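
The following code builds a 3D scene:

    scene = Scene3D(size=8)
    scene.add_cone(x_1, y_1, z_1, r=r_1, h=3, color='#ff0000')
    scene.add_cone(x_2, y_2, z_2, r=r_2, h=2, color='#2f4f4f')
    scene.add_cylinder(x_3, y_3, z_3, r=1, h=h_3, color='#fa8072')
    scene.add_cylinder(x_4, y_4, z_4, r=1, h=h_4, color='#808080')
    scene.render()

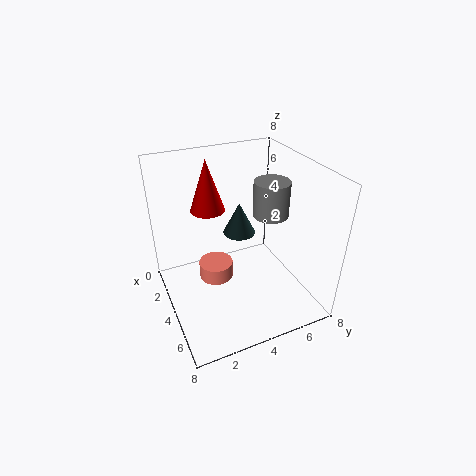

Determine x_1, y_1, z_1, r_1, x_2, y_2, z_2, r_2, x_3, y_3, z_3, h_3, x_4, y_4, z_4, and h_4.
x_1 = 2; y_1 = 3; z_1 = 5; r_1 = 1; x_2 = 2; y_2 = 5; z_2 = 3; r_2 = 1; x_3 = 3; y_3 = 3; z_3 = 1; h_3 = 1; x_4 = 4; y_4 = 6; z_4 = 5; h_4 = 2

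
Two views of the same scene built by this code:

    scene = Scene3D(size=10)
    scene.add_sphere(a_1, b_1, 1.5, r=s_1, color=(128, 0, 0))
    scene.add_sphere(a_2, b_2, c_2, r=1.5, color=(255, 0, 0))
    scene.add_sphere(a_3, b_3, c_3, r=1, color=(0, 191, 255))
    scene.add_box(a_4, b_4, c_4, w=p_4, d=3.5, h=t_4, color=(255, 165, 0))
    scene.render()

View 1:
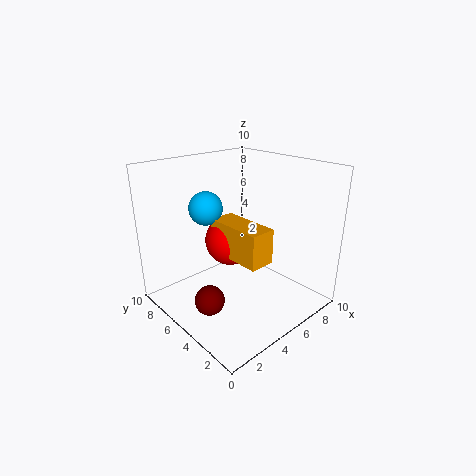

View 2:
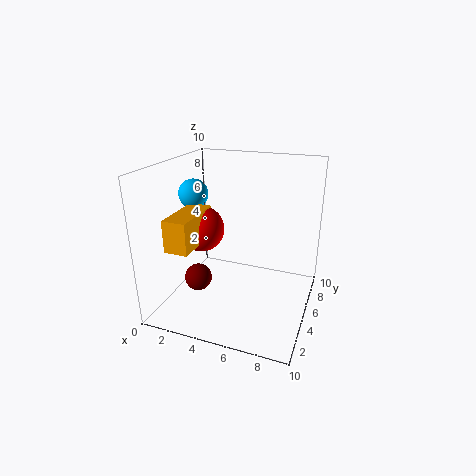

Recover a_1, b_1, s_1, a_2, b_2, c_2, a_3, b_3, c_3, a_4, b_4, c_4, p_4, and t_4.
a_1 = 2, b_1 = 4.5, s_1 = 1, a_2 = 3, b_2 = 3.5, c_2 = 6, a_3 = 2, b_3 = 4.5, c_3 = 8, a_4 = 2, b_4 = 0.5, c_4 = 5.5, p_4 = 1.5, t_4 = 2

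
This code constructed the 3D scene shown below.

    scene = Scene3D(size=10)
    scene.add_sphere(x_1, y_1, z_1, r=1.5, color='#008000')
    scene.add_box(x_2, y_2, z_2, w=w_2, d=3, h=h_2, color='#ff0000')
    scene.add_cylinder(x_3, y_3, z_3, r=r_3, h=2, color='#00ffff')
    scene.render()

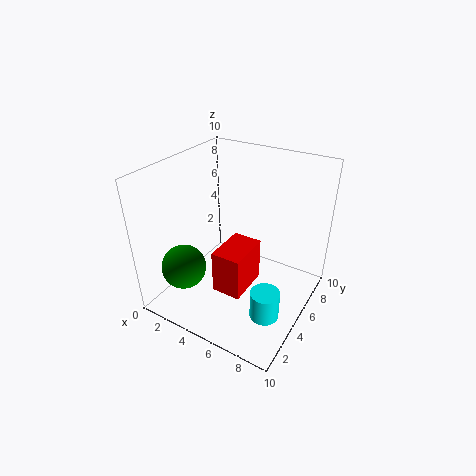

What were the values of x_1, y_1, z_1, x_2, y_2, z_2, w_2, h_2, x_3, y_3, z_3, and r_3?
x_1 = 2.5, y_1 = 2, z_1 = 3.5, x_2 = 4.5, y_2 = 2.5, z_2 = 2, w_2 = 2, h_2 = 3, x_3 = 8, y_3 = 3.5, z_3 = 0.5, r_3 = 1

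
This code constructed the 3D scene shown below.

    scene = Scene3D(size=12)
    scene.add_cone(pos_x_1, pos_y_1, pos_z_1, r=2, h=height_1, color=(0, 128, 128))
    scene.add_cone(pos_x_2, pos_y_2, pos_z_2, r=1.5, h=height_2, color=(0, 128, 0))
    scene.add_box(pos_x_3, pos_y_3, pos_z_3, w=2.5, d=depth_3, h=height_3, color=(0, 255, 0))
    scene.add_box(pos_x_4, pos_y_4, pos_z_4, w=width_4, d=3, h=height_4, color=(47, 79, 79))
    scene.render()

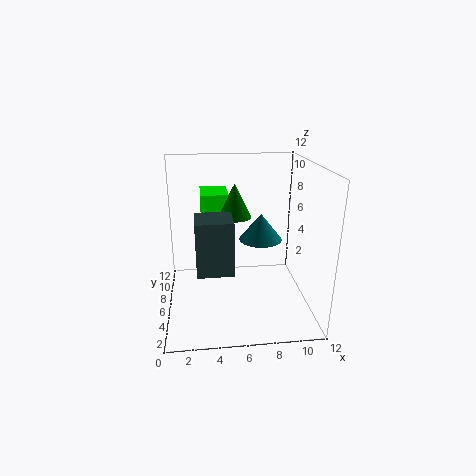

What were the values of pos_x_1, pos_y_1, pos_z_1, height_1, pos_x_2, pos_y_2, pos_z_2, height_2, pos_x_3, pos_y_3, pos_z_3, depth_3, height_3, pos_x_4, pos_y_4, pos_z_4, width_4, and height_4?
pos_x_1 = 8.5, pos_y_1 = 9, pos_z_1 = 4.5, height_1 = 2.5, pos_x_2 = 6, pos_y_2 = 8.5, pos_z_2 = 7, height_2 = 3, pos_x_3 = 3, pos_y_3 = 8.5, pos_z_3 = 5, depth_3 = 3.5, height_3 = 4, pos_x_4 = 2.5, pos_y_4 = 4, pos_z_4 = 3.5, width_4 = 3, height_4 = 4.5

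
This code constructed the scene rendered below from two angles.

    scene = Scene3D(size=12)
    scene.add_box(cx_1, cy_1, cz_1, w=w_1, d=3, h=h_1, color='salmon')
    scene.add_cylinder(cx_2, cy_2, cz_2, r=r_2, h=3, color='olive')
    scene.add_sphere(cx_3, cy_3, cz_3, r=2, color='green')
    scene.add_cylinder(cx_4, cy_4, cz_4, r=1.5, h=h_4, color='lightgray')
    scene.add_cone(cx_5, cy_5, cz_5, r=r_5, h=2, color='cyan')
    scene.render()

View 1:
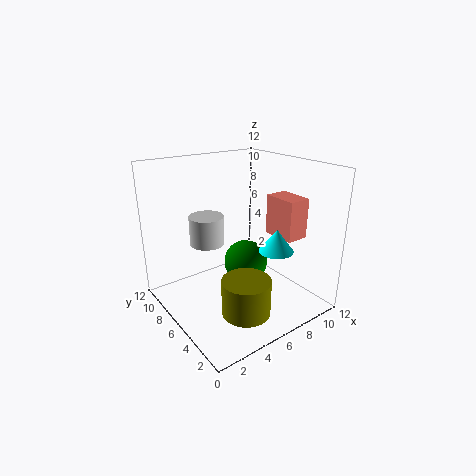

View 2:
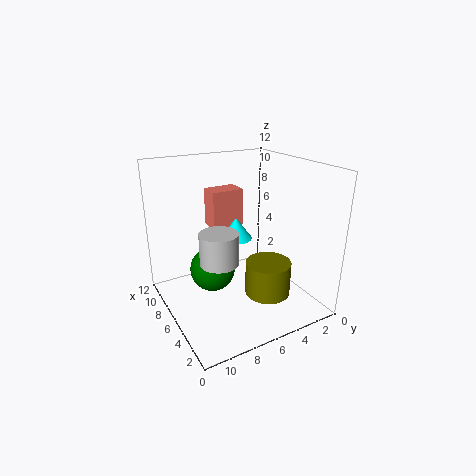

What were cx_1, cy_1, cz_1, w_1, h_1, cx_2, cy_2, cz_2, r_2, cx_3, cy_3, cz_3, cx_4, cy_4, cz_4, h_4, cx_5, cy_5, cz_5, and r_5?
cx_1 = 9.5
cy_1 = 3.5
cz_1 = 5.5
w_1 = 2
h_1 = 3.5
cx_2 = 5
cy_2 = 3.5
cz_2 = 0.5
r_2 = 2
cx_3 = 8
cy_3 = 7.5
cz_3 = 2.5
cx_4 = 4.5
cy_4 = 8.5
cz_4 = 5
h_4 = 2.5
cx_5 = 9
cy_5 = 4.5
cz_5 = 4.5
r_5 = 1.5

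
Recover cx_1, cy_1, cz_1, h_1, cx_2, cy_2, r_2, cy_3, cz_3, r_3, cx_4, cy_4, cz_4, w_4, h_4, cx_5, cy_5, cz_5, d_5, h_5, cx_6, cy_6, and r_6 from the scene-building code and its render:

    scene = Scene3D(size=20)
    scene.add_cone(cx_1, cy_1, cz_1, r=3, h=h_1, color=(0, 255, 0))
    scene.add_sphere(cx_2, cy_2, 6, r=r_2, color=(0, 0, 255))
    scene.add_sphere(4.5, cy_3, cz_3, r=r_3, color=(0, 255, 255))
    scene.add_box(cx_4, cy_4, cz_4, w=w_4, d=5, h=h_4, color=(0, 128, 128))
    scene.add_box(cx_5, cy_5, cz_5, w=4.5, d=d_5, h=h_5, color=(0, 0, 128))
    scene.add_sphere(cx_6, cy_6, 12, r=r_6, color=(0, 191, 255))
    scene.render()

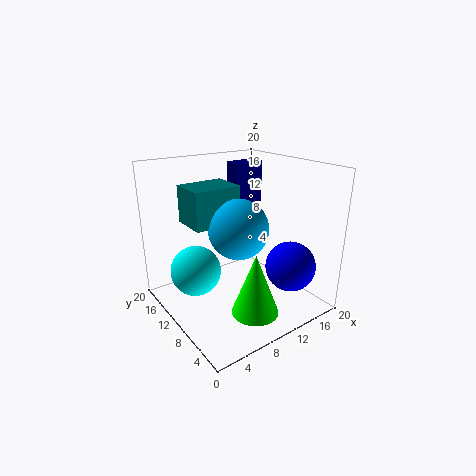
cx_1 = 8
cy_1 = 3.5
cz_1 = 2.5
h_1 = 8
cx_2 = 15.5
cy_2 = 5
r_2 = 3.5
cy_3 = 12.5
cz_3 = 5.5
r_3 = 3.5
cx_4 = 3.5
cy_4 = 9.5
cz_4 = 12.5
w_4 = 6.5
h_4 = 5
cx_5 = 12
cy_5 = 13
cz_5 = 13.5
d_5 = 2.5
h_5 = 6
cx_6 = 9
cy_6 = 8.5
r_6 = 4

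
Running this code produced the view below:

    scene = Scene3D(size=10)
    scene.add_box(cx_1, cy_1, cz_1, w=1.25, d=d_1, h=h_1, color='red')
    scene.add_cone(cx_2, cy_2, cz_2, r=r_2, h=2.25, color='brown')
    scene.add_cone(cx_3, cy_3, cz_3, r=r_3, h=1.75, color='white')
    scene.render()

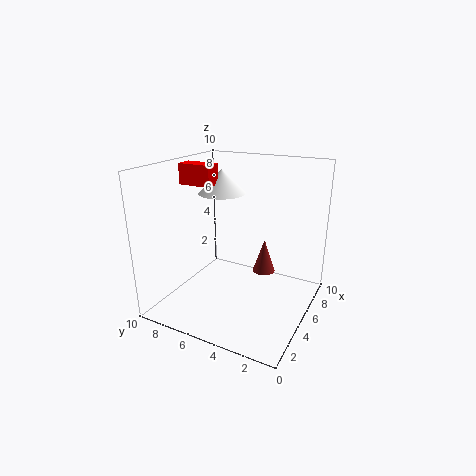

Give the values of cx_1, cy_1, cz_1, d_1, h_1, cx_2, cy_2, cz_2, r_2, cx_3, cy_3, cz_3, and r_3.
cx_1 = 5, cy_1 = 7.25, cz_1 = 8.25, d_1 = 2.5, h_1 = 1.5, cx_2 = 5, cy_2 = 3, cz_2 = 3, r_2 = 0.75, cx_3 = 6.75, cy_3 = 7.25, cz_3 = 7.5, r_3 = 1.75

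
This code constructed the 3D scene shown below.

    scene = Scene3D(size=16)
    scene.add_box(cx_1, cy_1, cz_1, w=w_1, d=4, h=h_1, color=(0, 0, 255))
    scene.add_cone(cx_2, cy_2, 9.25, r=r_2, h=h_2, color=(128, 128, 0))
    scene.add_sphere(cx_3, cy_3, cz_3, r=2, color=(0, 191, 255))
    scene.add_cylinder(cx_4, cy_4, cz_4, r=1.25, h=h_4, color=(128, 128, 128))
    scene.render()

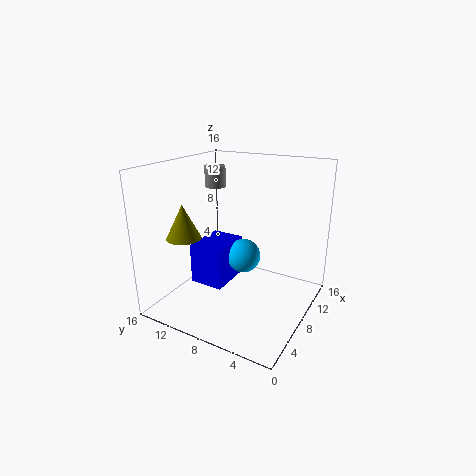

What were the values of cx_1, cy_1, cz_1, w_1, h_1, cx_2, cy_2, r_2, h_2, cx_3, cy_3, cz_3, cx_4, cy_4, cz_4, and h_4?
cx_1 = 6; cy_1 = 9.25; cz_1 = 2; w_1 = 5.25; h_1 = 4.75; cx_2 = 2.75; cy_2 = 11.25; r_2 = 1.75; h_2 = 3.5; cx_3 = 9.75; cy_3 = 8.25; cz_3 = 5; cx_4 = 11.25; cy_4 = 13; cz_4 = 12.5; h_4 = 2.5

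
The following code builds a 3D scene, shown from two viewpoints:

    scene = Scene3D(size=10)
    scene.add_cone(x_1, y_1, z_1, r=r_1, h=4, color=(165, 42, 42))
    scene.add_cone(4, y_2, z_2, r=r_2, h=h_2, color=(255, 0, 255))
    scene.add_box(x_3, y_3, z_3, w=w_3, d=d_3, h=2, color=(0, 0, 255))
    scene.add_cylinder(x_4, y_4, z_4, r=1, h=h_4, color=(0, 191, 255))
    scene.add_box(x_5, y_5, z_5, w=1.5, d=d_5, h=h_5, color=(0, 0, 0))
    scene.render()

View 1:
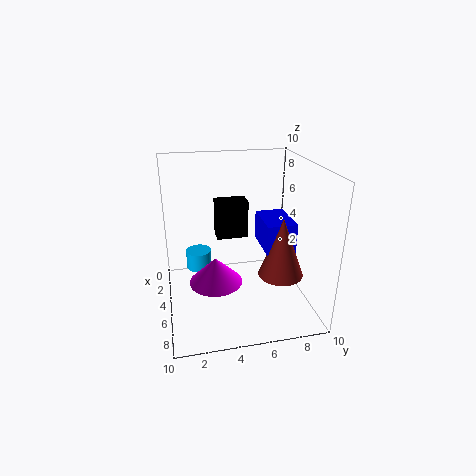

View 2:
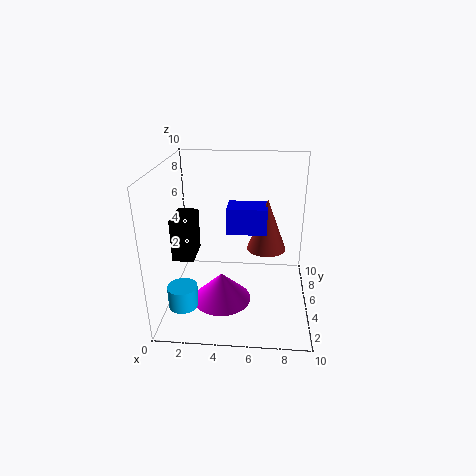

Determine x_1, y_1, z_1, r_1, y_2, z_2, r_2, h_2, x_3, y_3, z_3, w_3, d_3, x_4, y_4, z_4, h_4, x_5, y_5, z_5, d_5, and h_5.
x_1 = 7; y_1 = 7.5; z_1 = 3; r_1 = 1.5; y_2 = 3.5; z_2 = 1; r_2 = 2; h_2 = 2; x_3 = 4; y_3 = 6.5; z_3 = 4.5; w_3 = 3; d_3 = 2; x_4 = 1.5; y_4 = 2.5; z_4 = 1; h_4 = 1.5; x_5 = 0.5; y_5 = 4; z_5 = 3.5; d_5 = 2.5; h_5 = 3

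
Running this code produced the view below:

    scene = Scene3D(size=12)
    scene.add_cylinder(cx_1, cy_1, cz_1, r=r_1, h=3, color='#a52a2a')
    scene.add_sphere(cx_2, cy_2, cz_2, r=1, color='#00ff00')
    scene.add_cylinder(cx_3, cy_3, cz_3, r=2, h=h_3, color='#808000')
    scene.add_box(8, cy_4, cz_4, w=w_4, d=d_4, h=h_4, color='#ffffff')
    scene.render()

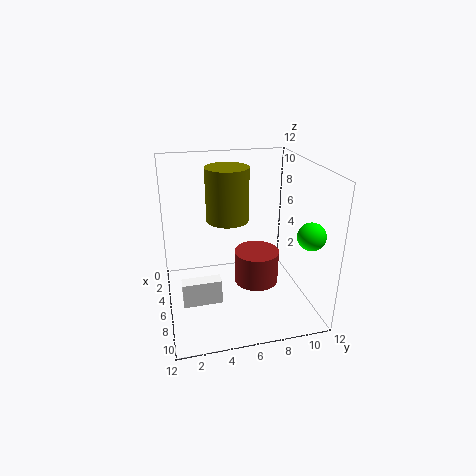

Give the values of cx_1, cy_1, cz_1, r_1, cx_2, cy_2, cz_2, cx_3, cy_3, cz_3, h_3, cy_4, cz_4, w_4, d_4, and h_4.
cx_1 = 5, cy_1 = 8, cz_1 = 1, r_1 = 2, cx_2 = 11, cy_2 = 10, cz_2 = 8, cx_3 = 2, cy_3 = 6, cz_3 = 6, h_3 = 5, cy_4 = 1, cz_4 = 2, w_4 = 1, d_4 = 3, h_4 = 2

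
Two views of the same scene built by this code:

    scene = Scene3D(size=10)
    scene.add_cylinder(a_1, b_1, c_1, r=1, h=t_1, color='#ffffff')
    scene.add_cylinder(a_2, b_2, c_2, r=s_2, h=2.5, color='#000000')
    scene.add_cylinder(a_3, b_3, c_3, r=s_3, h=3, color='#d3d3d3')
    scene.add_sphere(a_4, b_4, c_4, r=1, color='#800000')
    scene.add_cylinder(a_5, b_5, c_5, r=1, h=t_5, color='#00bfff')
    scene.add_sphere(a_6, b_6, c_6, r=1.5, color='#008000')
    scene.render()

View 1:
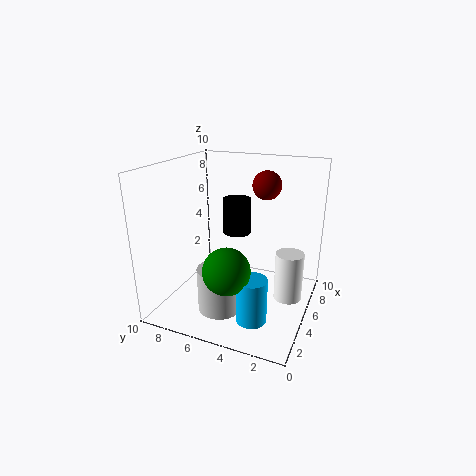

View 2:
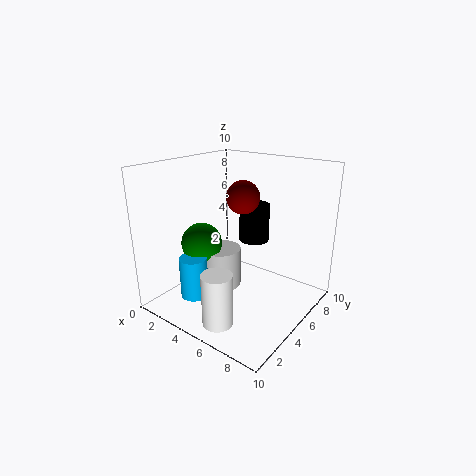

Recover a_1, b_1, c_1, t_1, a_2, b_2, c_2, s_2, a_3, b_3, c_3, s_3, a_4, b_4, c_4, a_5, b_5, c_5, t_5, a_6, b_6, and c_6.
a_1 = 6
b_1 = 1.5
c_1 = 0.5
t_1 = 3.5
a_2 = 6
b_2 = 5.5
c_2 = 5
s_2 = 1
a_3 = 3
b_3 = 5.5
c_3 = 0.5
s_3 = 1.5
a_4 = 6.5
b_4 = 3.5
c_4 = 8.5
a_5 = 2.5
b_5 = 3
c_5 = 0.5
t_5 = 3
a_6 = 2
b_6 = 4.5
c_6 = 4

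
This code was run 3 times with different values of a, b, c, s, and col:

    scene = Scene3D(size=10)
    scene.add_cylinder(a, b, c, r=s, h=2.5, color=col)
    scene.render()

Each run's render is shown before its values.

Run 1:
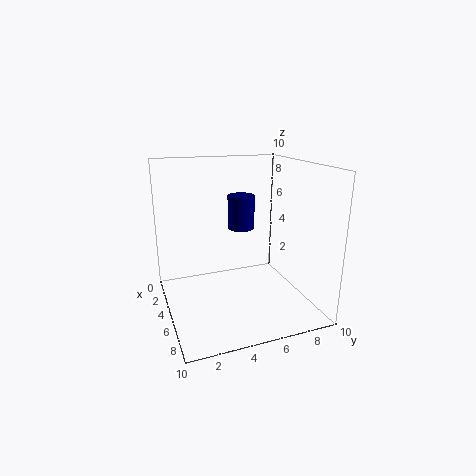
a = 3; b = 6; c = 5; s = 1; col = 'navy'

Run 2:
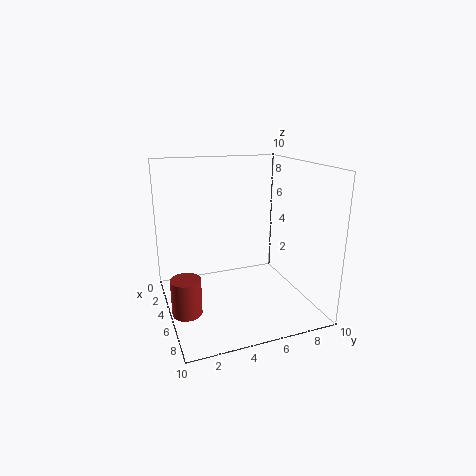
a = 6; b = 1; c = 0.5; s = 1; col = 'brown'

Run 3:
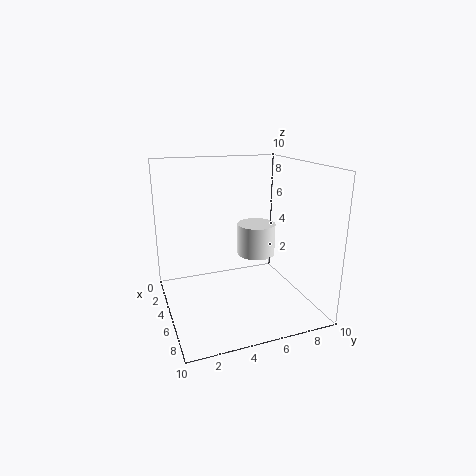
a = 2.5; b = 7.5; c = 2.5; s = 1.5; col = 'white'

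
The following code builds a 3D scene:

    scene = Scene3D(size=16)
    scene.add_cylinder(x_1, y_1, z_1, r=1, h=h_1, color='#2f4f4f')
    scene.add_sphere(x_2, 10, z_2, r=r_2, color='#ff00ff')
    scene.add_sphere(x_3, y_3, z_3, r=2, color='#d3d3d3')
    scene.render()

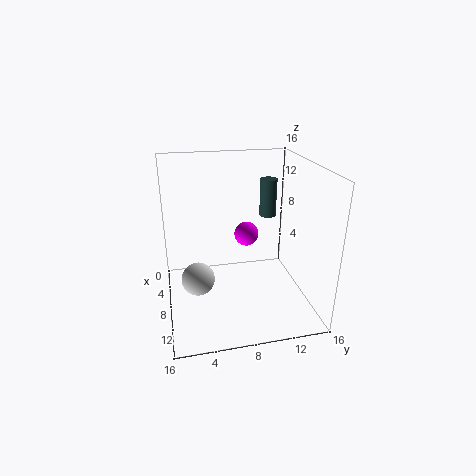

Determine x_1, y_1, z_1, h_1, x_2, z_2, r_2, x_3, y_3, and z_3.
x_1 = 4.5, y_1 = 12.5, z_1 = 9, h_1 = 4.5, x_2 = 4, z_2 = 6.5, r_2 = 1.5, x_3 = 6, y_3 = 3.5, z_3 = 2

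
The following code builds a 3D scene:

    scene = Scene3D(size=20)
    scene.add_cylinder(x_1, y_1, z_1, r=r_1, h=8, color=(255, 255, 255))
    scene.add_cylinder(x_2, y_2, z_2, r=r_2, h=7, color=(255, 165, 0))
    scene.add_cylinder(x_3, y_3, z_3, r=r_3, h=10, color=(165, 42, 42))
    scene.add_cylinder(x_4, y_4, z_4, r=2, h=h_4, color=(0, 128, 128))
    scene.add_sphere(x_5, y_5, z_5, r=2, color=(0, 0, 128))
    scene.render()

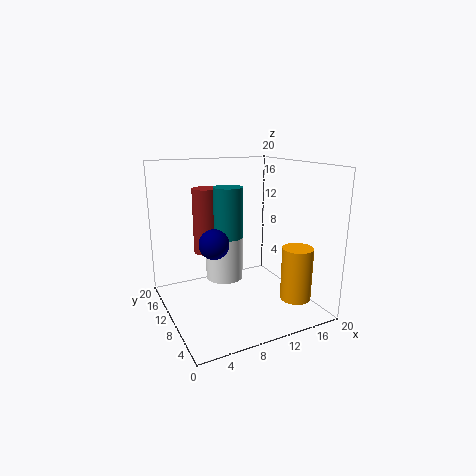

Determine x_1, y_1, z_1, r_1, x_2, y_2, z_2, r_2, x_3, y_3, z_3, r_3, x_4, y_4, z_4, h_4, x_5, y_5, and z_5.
x_1 = 11
y_1 = 17
z_1 = 1
r_1 = 3
x_2 = 15
y_2 = 3
z_2 = 3
r_2 = 2
x_3 = 8
y_3 = 17
z_3 = 6
r_3 = 2
x_4 = 9
y_4 = 11
z_4 = 10
h_4 = 7
x_5 = 6
y_5 = 9
z_5 = 10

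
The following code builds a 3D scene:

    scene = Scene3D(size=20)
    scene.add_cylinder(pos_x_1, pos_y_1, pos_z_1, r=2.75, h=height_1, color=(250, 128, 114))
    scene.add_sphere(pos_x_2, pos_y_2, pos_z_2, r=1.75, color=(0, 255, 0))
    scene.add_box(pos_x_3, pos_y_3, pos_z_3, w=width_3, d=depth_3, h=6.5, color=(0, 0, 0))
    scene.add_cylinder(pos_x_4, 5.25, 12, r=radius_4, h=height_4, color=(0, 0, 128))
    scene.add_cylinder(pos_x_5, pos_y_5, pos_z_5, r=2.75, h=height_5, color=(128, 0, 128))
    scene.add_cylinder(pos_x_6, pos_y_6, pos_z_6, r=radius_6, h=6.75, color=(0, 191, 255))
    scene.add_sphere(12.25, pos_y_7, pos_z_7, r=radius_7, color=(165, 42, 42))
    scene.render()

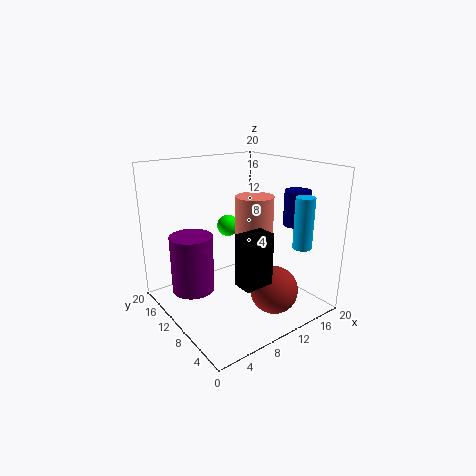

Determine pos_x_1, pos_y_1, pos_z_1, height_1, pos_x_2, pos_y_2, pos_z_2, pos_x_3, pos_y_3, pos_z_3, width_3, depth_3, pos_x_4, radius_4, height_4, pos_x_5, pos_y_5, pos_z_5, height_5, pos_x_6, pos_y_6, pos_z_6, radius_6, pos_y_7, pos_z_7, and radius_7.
pos_x_1 = 13.5
pos_y_1 = 10.75
pos_z_1 = 8
height_1 = 7.25
pos_x_2 = 13.5
pos_y_2 = 17.5
pos_z_2 = 9
pos_x_3 = 5.5
pos_y_3 = 2
pos_z_3 = 6.75
width_3 = 3.75
depth_3 = 2.5
pos_x_4 = 16.25
radius_4 = 1.75
height_4 = 4.75
pos_x_5 = 3
pos_y_5 = 10.5
pos_z_5 = 4.25
height_5 = 7.5
pos_x_6 = 15
pos_y_6 = 2.75
pos_z_6 = 9.75
radius_6 = 1.25
pos_y_7 = 4.75
pos_z_7 = 3.5
radius_7 = 3.25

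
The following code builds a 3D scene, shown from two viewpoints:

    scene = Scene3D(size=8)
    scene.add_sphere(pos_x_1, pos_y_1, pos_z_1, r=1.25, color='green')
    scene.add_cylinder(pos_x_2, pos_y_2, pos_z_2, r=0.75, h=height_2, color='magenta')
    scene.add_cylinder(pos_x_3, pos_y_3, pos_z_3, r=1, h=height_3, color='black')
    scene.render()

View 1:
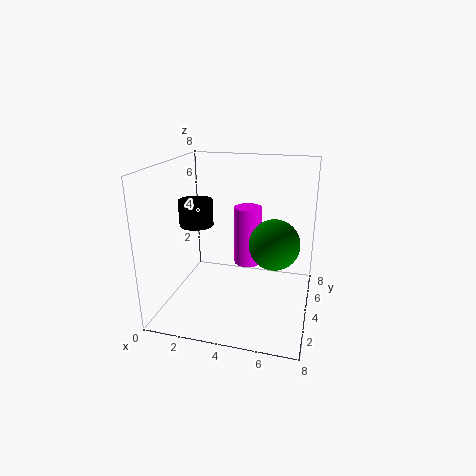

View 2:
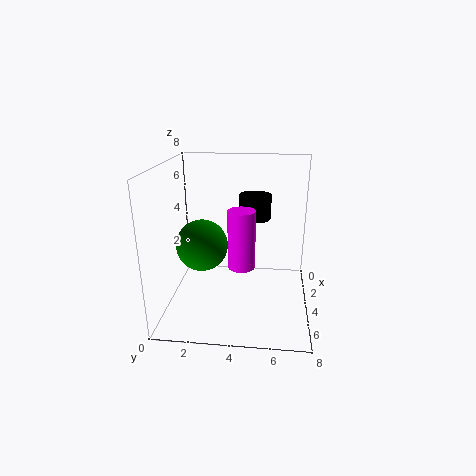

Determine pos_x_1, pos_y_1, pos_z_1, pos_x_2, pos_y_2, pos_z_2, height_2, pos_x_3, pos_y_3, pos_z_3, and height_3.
pos_x_1 = 6.25; pos_y_1 = 2.5; pos_z_1 = 4.5; pos_x_2 = 4.5; pos_y_2 = 4.25; pos_z_2 = 2.5; height_2 = 3.25; pos_x_3 = 1.25; pos_y_3 = 4.75; pos_z_3 = 4.25; height_3 = 1.5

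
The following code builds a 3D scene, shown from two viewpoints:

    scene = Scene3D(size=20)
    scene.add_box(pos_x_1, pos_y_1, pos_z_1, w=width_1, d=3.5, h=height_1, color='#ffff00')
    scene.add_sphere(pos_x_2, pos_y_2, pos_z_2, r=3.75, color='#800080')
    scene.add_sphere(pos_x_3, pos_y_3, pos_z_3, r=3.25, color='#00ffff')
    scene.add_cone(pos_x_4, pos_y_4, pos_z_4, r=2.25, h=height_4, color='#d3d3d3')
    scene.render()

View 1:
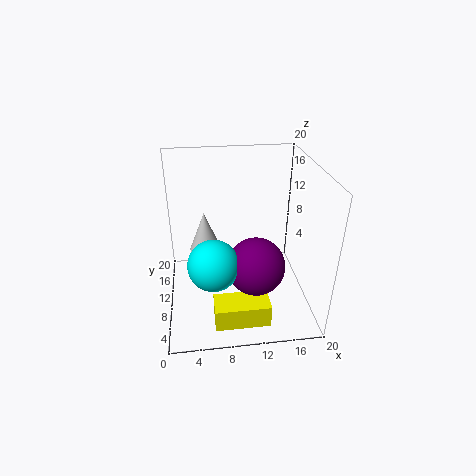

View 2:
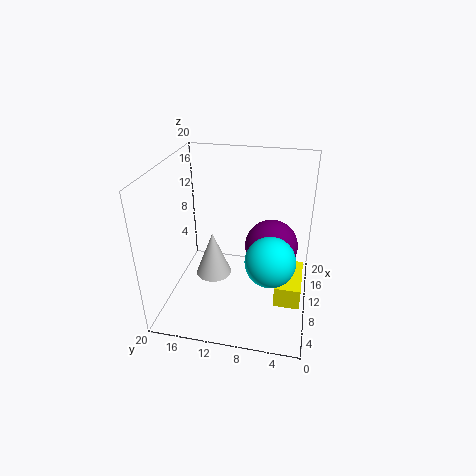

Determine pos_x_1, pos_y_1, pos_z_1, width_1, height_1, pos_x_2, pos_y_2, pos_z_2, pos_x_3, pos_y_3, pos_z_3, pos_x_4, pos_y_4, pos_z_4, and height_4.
pos_x_1 = 6; pos_y_1 = 0.75; pos_z_1 = 2.25; width_1 = 7; height_1 = 3; pos_x_2 = 11.75; pos_y_2 = 5.5; pos_z_2 = 8.25; pos_x_3 = 6.25; pos_y_3 = 5; pos_z_3 = 9.25; pos_x_4 = 5.5; pos_y_4 = 12.25; pos_z_4 = 7.25; height_4 = 5.75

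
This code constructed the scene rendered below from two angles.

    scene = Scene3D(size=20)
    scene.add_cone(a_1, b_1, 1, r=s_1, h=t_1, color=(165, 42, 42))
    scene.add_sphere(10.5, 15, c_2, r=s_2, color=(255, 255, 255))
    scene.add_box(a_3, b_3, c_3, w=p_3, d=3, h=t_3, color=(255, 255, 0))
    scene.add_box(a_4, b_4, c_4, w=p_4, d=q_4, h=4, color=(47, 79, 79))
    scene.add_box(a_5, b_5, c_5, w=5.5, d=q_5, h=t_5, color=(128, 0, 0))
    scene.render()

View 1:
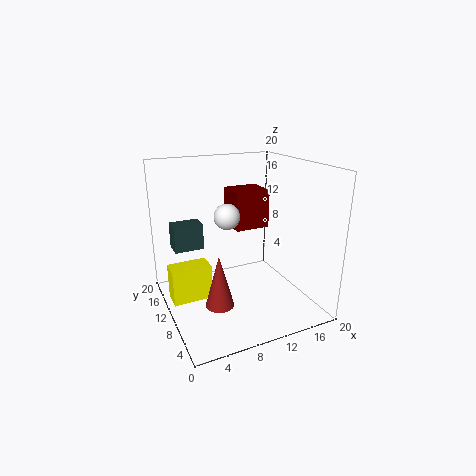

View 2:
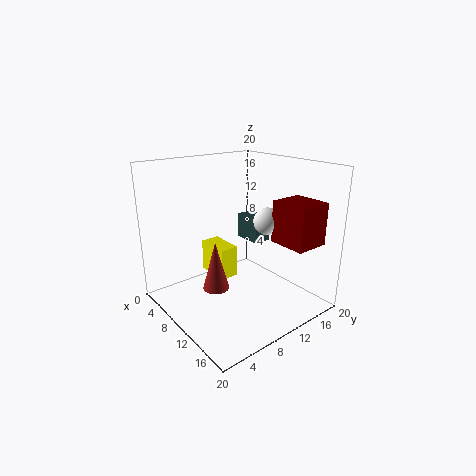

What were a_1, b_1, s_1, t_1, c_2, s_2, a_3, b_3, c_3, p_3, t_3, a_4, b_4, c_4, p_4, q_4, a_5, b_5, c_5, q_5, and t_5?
a_1 = 6.5, b_1 = 8.5, s_1 = 2, t_1 = 7.5, c_2 = 11.5, s_2 = 2, a_3 = 0.5, b_3 = 10, c_3 = 1.5, p_3 = 5.5, t_3 = 5, a_4 = 2.5, b_4 = 16, c_4 = 6.5, p_4 = 4.5, q_4 = 3, a_5 = 12, b_5 = 14.5, c_5 = 9, q_5 = 5, t_5 = 6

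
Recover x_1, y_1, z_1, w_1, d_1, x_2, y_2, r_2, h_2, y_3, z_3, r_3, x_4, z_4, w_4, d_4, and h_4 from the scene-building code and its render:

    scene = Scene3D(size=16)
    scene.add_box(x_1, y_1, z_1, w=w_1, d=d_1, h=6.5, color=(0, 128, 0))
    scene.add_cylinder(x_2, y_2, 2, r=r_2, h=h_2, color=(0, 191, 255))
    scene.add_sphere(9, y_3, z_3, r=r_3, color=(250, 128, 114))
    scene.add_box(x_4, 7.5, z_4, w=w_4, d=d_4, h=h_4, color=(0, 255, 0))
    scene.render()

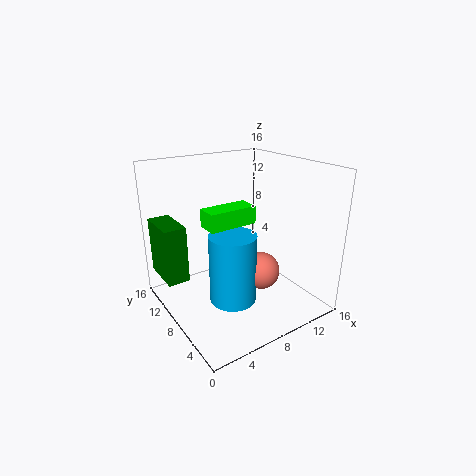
x_1 = 0.5; y_1 = 10.5; z_1 = 3; w_1 = 2.5; d_1 = 5; x_2 = 6; y_2 = 6; r_2 = 2.5; h_2 = 7.5; y_3 = 5; z_3 = 5; r_3 = 2; x_4 = 4.5; z_4 = 9.5; w_4 = 5.5; d_4 = 2.5; h_4 = 2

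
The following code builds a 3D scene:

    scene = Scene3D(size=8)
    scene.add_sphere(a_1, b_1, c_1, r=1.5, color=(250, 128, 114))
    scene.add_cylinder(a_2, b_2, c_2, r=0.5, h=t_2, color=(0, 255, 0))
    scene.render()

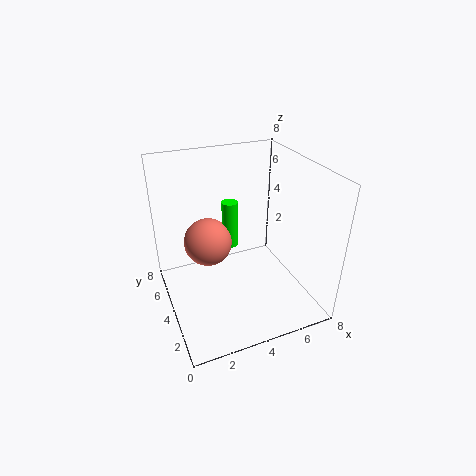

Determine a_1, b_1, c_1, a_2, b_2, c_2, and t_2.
a_1 = 3; b_1 = 6.5; c_1 = 2.5; a_2 = 4.5; b_2 = 6.5; c_2 = 2; t_2 = 3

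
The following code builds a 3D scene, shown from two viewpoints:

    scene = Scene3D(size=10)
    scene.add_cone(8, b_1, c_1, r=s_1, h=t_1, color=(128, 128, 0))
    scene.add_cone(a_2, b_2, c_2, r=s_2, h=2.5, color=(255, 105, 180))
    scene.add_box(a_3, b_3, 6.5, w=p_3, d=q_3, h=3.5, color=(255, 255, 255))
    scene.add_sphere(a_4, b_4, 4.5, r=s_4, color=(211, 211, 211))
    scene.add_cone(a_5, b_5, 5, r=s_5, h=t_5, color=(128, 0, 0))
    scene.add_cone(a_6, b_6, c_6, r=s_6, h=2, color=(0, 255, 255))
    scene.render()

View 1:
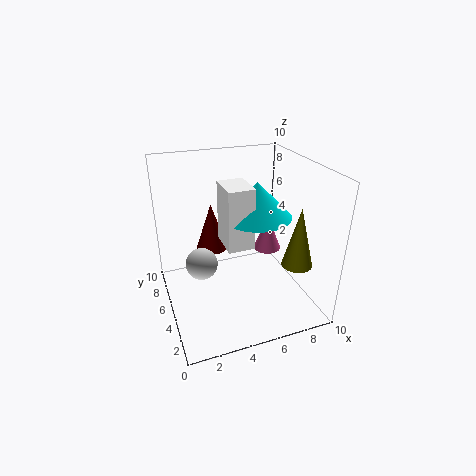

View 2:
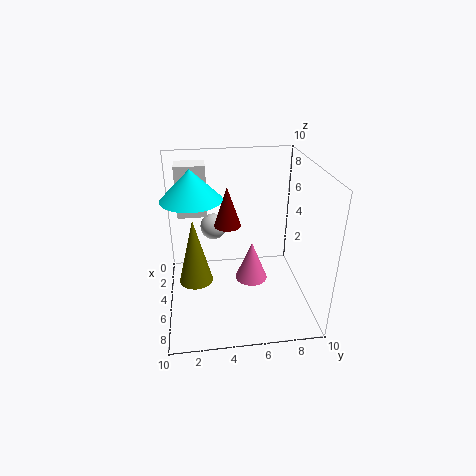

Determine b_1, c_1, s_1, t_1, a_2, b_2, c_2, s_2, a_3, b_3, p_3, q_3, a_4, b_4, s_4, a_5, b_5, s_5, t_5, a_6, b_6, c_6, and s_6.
b_1 = 2; c_1 = 4; s_1 = 1; t_1 = 4; a_2 = 7.5; b_2 = 5.5; c_2 = 3.5; s_2 = 1; a_3 = 3; b_3 = 1; p_3 = 1.5; q_3 = 2; a_4 = 2; b_4 = 3.5; s_4 = 1; a_5 = 3; b_5 = 4.5; s_5 = 1; t_5 = 3; a_6 = 5; b_6 = 2; c_6 = 8; s_6 = 2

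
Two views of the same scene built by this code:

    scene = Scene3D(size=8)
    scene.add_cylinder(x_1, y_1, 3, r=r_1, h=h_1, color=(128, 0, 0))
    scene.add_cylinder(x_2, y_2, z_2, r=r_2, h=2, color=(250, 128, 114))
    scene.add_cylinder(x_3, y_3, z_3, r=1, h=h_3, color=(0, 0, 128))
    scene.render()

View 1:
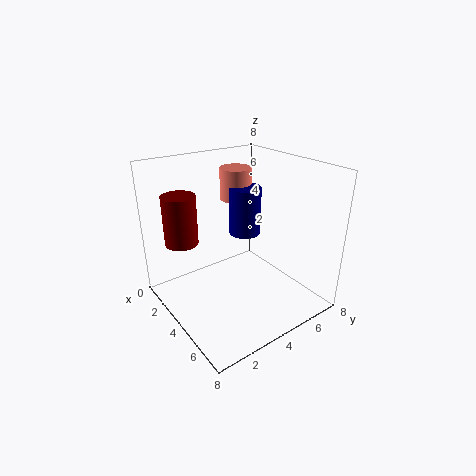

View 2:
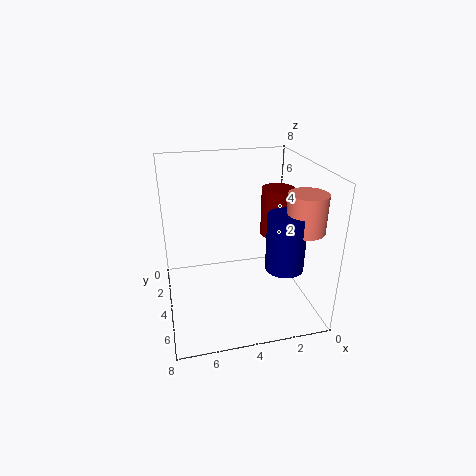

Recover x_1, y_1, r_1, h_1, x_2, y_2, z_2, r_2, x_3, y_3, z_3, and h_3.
x_1 = 1
y_1 = 2
r_1 = 1
h_1 = 3
x_2 = 1
y_2 = 6
z_2 = 5
r_2 = 1
x_3 = 2
y_3 = 6
z_3 = 3
h_3 = 3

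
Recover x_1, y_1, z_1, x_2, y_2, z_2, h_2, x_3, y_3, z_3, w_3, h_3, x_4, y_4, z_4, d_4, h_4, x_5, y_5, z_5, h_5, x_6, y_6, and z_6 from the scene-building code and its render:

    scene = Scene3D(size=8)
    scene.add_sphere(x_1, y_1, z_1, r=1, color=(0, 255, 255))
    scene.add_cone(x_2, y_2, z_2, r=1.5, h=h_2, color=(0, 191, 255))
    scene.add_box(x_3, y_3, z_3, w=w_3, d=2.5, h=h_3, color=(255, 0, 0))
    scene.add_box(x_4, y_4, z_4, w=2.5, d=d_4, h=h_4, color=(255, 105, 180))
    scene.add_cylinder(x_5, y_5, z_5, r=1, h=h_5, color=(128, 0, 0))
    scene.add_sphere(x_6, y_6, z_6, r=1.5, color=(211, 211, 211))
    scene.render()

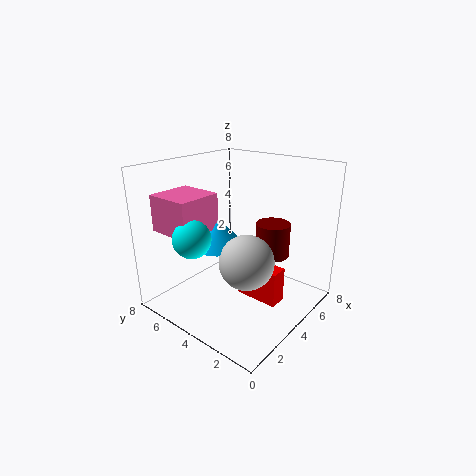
x_1 = 1.5; y_1 = 5; z_1 = 4.5; x_2 = 3.5; y_2 = 5; z_2 = 3.5; h_2 = 1.5; x_3 = 4; y_3 = 1.5; z_3 = 0.5; w_3 = 1; h_3 = 2; x_4 = 1; y_4 = 5; z_4 = 4.5; d_4 = 2.5; h_4 = 2; x_5 = 6; y_5 = 3; z_5 = 2.5; h_5 = 2; x_6 = 3.5; y_6 = 3; z_6 = 3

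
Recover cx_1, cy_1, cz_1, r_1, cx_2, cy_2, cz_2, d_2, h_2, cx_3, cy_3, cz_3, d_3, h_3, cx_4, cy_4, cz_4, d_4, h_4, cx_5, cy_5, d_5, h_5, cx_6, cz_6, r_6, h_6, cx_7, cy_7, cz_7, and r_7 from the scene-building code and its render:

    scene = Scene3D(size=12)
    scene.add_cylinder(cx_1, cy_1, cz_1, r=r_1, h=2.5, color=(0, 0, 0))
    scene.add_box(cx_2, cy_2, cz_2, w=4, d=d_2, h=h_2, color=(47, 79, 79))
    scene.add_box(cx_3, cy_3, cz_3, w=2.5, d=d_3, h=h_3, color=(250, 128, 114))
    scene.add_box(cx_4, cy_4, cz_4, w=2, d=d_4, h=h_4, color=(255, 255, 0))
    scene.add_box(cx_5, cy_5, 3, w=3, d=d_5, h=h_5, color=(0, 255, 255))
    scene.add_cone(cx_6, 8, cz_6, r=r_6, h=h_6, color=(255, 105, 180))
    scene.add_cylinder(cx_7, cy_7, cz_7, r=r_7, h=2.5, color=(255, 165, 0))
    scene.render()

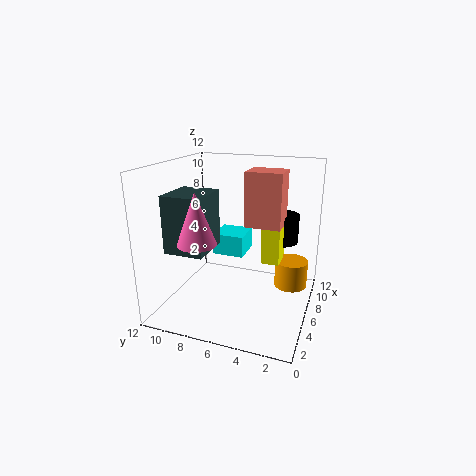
cx_1 = 9
cy_1 = 3
cz_1 = 5
r_1 = 1.5
cx_2 = 4
cy_2 = 8.5
cz_2 = 4.5
d_2 = 3.5
h_2 = 5
cx_3 = 6
cy_3 = 2.5
cz_3 = 7
d_3 = 3
h_3 = 4.5
cx_4 = 6
cy_4 = 2.5
cz_4 = 4
d_4 = 1.5
h_4 = 5.5
cx_5 = 8.5
cy_5 = 6.5
d_5 = 3
h_5 = 2
cx_6 = 2.5
cz_6 = 6.5
r_6 = 1.5
h_6 = 4
cx_7 = 9.5
cy_7 = 2
cz_7 = 0.5
r_7 = 1.5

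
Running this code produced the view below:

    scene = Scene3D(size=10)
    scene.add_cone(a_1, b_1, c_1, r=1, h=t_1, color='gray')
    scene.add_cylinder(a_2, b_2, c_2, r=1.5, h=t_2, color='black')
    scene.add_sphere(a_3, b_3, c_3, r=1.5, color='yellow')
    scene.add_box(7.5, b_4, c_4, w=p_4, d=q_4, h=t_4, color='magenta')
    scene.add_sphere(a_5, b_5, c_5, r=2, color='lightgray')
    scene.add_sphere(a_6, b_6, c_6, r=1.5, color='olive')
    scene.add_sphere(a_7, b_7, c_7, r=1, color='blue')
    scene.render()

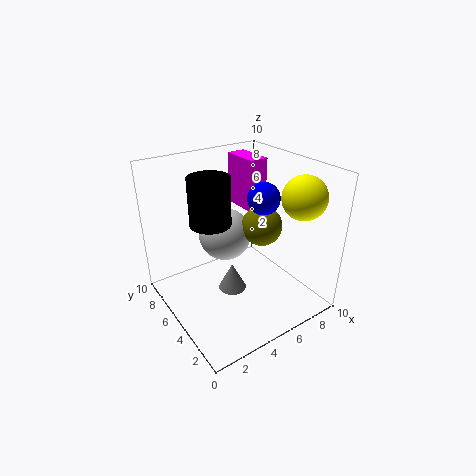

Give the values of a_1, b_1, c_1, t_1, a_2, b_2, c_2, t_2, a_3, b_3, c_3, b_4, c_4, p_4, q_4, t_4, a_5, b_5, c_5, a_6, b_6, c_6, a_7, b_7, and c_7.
a_1 = 4.5, b_1 = 5, c_1 = 1, t_1 = 2, a_2 = 4, b_2 = 7, c_2 = 5.5, t_2 = 3.5, a_3 = 8.5, b_3 = 2.5, c_3 = 8, b_4 = 7, c_4 = 5.5, p_4 = 1.5, q_4 = 3, t_4 = 4, a_5 = 5.5, b_5 = 7.5, c_5 = 4, a_6 = 7.5, b_6 = 5.5, c_6 = 5, a_7 = 5.5, b_7 = 3, c_7 = 8.5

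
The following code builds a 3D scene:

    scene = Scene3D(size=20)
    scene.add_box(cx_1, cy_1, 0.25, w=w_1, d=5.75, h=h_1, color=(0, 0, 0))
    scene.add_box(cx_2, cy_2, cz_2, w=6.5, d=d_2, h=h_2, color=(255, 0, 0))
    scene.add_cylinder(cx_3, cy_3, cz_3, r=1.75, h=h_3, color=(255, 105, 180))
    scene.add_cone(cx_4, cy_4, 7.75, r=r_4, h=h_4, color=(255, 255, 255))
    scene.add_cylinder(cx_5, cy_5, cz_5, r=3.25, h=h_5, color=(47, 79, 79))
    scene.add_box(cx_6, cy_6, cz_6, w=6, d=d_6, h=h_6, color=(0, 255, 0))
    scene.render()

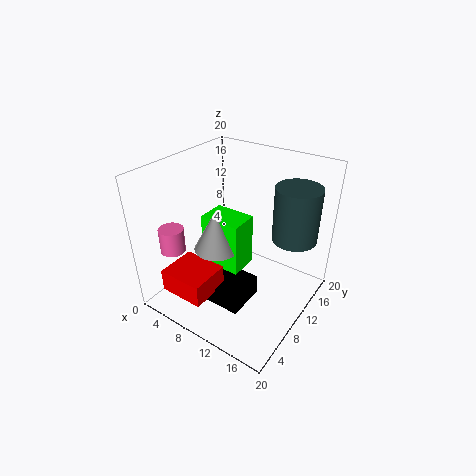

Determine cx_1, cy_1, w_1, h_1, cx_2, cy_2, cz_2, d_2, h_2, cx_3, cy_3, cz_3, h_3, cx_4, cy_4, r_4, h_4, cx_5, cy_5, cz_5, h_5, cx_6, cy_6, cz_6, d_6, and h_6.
cx_1 = 7.25, cy_1 = 5.75, w_1 = 5.25, h_1 = 3, cx_2 = 2.5, cy_2 = 2, cz_2 = 2.75, d_2 = 5.75, h_2 = 3.25, cx_3 = 2.5, cy_3 = 4.75, cz_3 = 8, h_3 = 3.5, cx_4 = 7, cy_4 = 9, r_4 = 3.25, h_4 = 6, cx_5 = 15.75, cy_5 = 16, cz_5 = 8.75, h_5 = 8, cx_6 = 4.5, cy_6 = 8.75, cz_6 = 4.5, d_6 = 4.25, h_6 = 7.75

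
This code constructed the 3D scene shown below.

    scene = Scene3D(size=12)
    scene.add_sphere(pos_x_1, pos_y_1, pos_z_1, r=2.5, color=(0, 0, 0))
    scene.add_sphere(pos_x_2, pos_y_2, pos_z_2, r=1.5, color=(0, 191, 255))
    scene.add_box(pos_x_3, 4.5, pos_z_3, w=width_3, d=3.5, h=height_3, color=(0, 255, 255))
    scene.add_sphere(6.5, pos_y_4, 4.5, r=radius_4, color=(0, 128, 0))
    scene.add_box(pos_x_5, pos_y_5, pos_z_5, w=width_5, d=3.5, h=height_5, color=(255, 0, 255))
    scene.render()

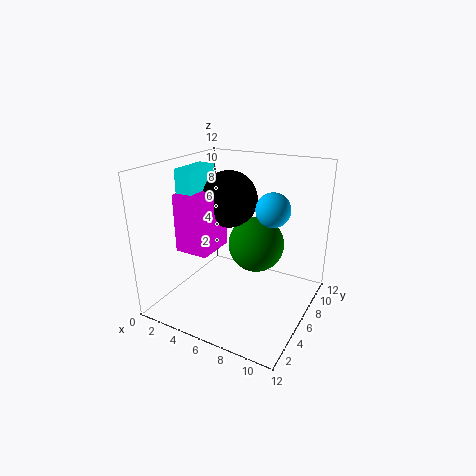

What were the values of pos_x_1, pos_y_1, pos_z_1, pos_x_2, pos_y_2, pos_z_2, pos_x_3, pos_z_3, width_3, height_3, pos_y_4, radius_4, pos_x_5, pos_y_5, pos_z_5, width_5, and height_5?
pos_x_1 = 4; pos_y_1 = 8; pos_z_1 = 8.5; pos_x_2 = 8; pos_y_2 = 8.5; pos_z_2 = 8; pos_x_3 = 1; pos_z_3 = 8; width_3 = 1.5; height_3 = 3.5; pos_y_4 = 8.5; radius_4 = 2.5; pos_x_5 = 1; pos_y_5 = 4; pos_z_5 = 4.5; width_5 = 3; height_5 = 5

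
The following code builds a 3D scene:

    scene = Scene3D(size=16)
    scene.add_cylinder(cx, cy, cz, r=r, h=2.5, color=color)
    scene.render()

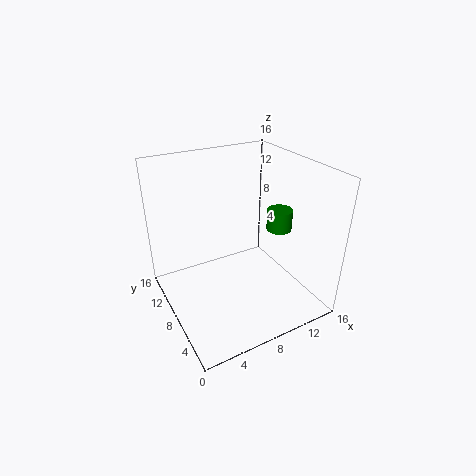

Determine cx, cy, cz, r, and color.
cx = 13.75
cy = 8.25
cz = 7.5
r = 1.5
color = 'green'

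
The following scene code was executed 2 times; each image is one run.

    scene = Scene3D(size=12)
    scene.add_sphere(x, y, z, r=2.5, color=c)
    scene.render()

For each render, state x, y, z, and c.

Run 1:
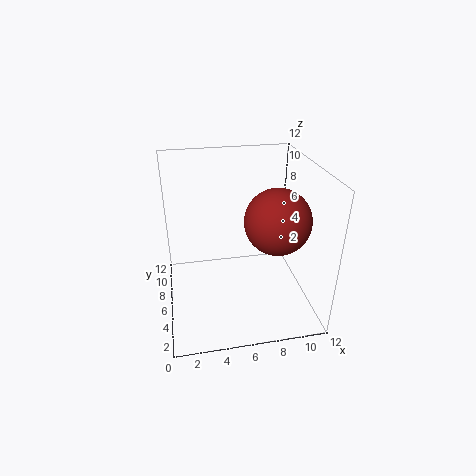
x = 8.5; y = 3.5; z = 8.5; c = 'brown'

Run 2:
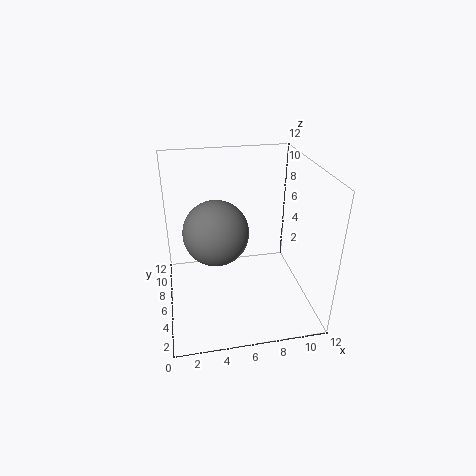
x = 4; y = 4.5; z = 7.5; c = 'gray'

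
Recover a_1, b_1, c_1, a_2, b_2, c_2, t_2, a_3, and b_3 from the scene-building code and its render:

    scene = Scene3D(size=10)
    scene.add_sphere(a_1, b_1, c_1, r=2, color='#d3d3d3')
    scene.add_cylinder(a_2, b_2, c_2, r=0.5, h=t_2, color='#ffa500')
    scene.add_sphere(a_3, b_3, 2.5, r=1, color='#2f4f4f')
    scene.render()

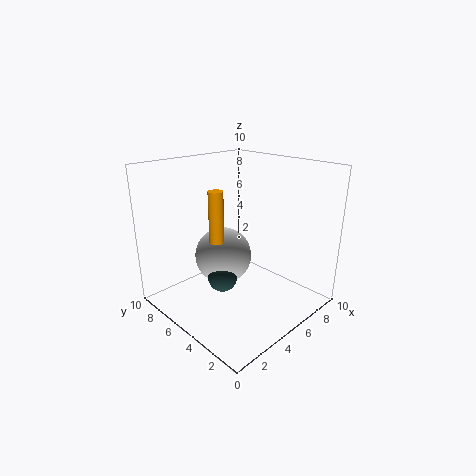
a_1 = 4.5, b_1 = 6, c_1 = 3.5, a_2 = 3.5, b_2 = 5.5, c_2 = 5, t_2 = 3.5, a_3 = 3.5, b_3 = 5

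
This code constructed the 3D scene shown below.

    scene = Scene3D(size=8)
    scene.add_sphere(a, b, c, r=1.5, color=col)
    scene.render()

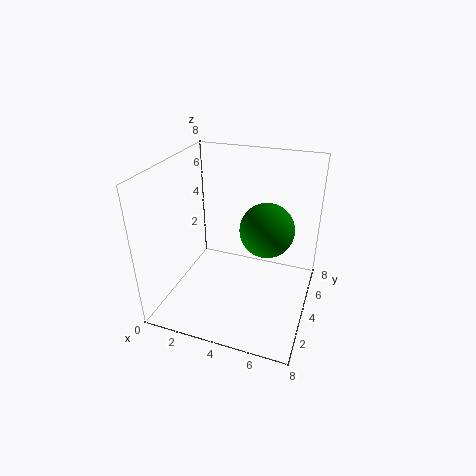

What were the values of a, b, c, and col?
a = 5.5; b = 4.5; c = 4.5; col = 'green'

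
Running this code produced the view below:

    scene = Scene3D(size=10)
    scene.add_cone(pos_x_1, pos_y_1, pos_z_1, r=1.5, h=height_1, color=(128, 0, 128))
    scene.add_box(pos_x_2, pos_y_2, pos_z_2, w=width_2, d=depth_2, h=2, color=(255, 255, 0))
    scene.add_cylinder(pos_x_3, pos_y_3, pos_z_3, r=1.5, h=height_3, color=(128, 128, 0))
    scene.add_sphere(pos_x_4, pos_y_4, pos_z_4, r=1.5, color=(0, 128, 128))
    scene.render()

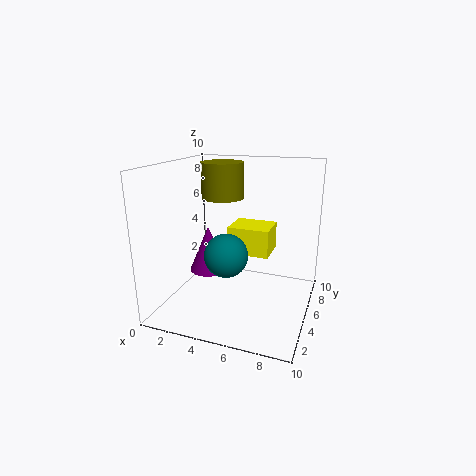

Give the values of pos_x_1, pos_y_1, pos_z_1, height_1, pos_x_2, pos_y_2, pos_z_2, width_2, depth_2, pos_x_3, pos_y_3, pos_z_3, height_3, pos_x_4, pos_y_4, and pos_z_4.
pos_x_1 = 2; pos_y_1 = 6.5; pos_z_1 = 1.5; height_1 = 3.5; pos_x_2 = 4; pos_y_2 = 5.5; pos_z_2 = 3.5; width_2 = 3; depth_2 = 2.5; pos_x_3 = 3.5; pos_y_3 = 6; pos_z_3 = 7.5; height_3 = 2.5; pos_x_4 = 4.5; pos_y_4 = 4; pos_z_4 = 4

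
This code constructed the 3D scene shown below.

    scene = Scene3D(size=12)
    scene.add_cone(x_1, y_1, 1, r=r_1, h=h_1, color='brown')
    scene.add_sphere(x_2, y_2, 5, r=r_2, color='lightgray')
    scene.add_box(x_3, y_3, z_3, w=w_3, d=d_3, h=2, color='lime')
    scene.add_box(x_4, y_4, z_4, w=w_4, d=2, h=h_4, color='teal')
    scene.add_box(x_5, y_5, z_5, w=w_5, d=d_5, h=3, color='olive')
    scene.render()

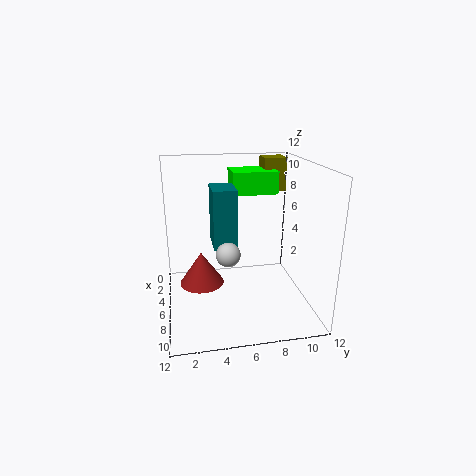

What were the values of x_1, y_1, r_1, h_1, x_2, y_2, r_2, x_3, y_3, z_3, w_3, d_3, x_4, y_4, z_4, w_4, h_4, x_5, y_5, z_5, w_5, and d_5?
x_1 = 4, y_1 = 3, r_1 = 2, h_1 = 3, x_2 = 7, y_2 = 5, r_2 = 1, x_3 = 1, y_3 = 6, z_3 = 9, w_3 = 3, d_3 = 4, x_4 = 3, y_4 = 4, z_4 = 5, w_4 = 3, h_4 = 5, x_5 = 1, y_5 = 9, z_5 = 9, w_5 = 2, d_5 = 2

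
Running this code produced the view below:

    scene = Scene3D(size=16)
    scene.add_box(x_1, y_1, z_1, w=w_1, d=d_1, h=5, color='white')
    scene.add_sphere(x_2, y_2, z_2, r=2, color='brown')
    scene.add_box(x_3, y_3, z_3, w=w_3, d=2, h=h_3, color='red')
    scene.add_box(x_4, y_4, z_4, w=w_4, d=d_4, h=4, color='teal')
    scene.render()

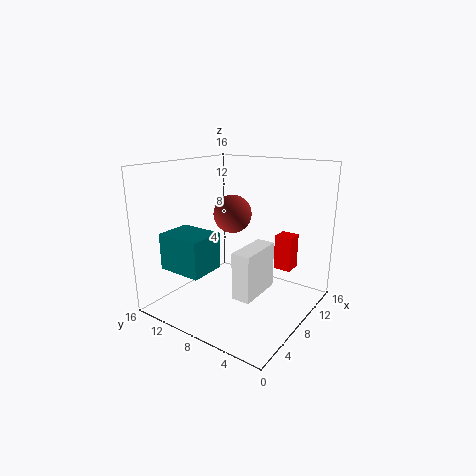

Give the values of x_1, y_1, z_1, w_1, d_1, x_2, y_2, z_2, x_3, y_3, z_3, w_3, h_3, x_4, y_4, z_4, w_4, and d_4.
x_1 = 4; y_1 = 4; z_1 = 3; w_1 = 5; d_1 = 2; x_2 = 7; y_2 = 8; z_2 = 11; x_3 = 11; y_3 = 3; z_3 = 4; w_3 = 2; h_3 = 4; x_4 = 2; y_4 = 9; z_4 = 5; w_4 = 4; d_4 = 5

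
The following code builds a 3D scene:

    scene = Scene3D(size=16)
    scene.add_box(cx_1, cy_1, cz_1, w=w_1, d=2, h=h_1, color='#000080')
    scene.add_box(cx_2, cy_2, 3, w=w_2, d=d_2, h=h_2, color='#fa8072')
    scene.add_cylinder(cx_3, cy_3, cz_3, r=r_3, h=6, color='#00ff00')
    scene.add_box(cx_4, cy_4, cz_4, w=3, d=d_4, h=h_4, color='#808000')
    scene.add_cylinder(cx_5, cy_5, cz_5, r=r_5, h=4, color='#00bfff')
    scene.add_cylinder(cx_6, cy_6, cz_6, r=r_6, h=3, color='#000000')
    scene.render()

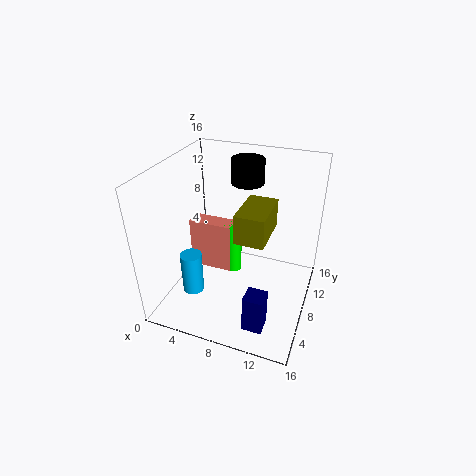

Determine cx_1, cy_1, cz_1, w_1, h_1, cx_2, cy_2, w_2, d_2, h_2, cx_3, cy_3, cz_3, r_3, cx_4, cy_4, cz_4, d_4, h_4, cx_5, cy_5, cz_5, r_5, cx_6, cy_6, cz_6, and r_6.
cx_1 = 11
cy_1 = 1
cz_1 = 2
w_1 = 2
h_1 = 4
cx_2 = 2
cy_2 = 8
w_2 = 5
d_2 = 2
h_2 = 6
cx_3 = 7
cy_3 = 9
cz_3 = 3
r_3 = 1
cx_4 = 9
cy_4 = 4
cz_4 = 10
d_4 = 5
h_4 = 3
cx_5 = 6
cy_5 = 1
cz_5 = 6
r_5 = 1
cx_6 = 7
cy_6 = 14
cz_6 = 12
r_6 = 2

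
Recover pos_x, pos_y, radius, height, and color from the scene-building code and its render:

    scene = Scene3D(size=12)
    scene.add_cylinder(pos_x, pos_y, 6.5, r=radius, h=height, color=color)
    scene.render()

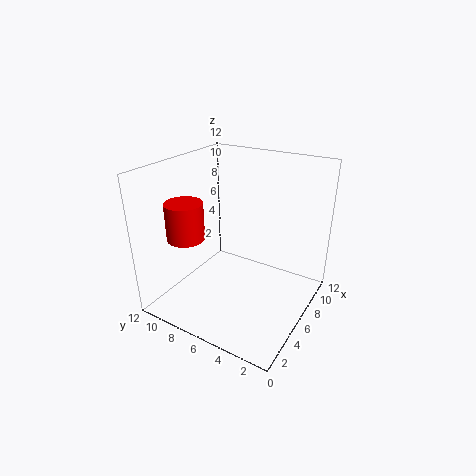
pos_x = 3; pos_y = 9; radius = 1.5; height = 3; color = 'red'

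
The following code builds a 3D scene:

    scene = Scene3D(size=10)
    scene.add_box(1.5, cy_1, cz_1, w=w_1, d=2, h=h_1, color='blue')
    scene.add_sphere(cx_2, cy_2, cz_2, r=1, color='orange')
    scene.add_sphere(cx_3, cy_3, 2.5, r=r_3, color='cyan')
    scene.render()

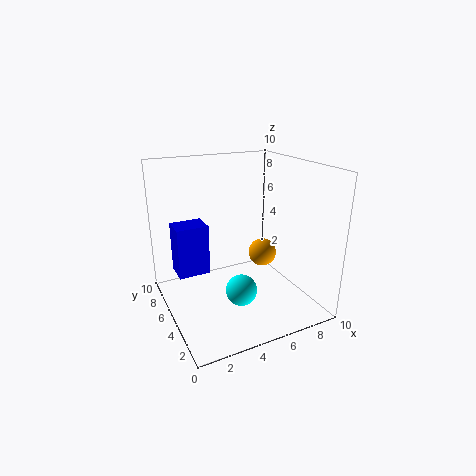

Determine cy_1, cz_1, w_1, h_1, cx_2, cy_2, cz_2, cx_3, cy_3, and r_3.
cy_1 = 8, cz_1 = 1, w_1 = 2.5, h_1 = 4, cx_2 = 7, cy_2 = 5, cz_2 = 3.5, cx_3 = 4, cy_3 = 2.5, r_3 = 1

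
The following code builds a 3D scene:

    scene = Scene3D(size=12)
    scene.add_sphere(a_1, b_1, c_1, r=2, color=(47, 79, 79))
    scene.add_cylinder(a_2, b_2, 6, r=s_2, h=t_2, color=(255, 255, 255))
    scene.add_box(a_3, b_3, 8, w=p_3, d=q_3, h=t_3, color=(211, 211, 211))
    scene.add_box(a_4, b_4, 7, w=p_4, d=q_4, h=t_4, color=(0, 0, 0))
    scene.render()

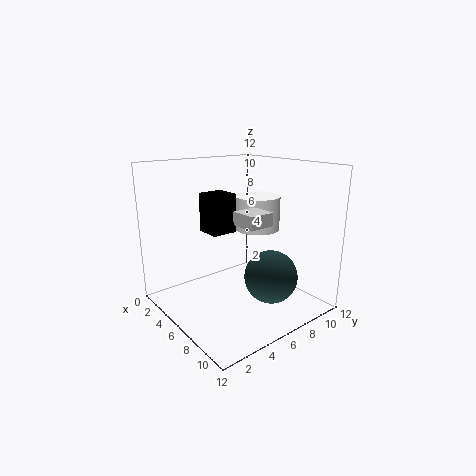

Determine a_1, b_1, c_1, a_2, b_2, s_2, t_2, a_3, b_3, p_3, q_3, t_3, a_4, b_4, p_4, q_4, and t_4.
a_1 = 10; b_1 = 6; c_1 = 4; a_2 = 5; b_2 = 9; s_2 = 2; t_2 = 3; a_3 = 8; b_3 = 4; p_3 = 2; q_3 = 2; t_3 = 1; a_4 = 5; b_4 = 3; p_4 = 2; q_4 = 2; t_4 = 3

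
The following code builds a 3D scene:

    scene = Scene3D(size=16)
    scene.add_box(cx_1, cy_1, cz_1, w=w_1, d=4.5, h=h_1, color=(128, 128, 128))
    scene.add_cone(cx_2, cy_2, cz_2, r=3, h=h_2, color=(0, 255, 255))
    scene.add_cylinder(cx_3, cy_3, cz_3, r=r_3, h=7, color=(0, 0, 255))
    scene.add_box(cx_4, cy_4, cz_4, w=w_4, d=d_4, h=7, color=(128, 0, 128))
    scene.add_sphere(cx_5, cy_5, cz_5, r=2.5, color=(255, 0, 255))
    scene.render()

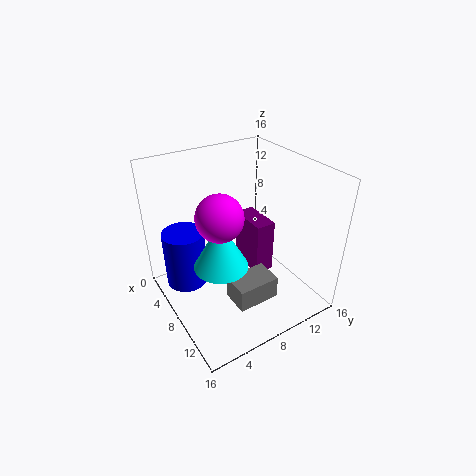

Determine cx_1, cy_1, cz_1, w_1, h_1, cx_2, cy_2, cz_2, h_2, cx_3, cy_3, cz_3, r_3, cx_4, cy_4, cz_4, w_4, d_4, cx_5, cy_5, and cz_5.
cx_1 = 10.5, cy_1 = 5, cz_1 = 3, w_1 = 3, h_1 = 2.5, cx_2 = 8.5, cy_2 = 5.5, cz_2 = 5.5, h_2 = 5.5, cx_3 = 3, cy_3 = 3.5, cz_3 = 0.5, r_3 = 2.5, cx_4 = 2, cy_4 = 11.5, cz_4 = 0.5, w_4 = 5, d_4 = 2.5, cx_5 = 8.5, cy_5 = 5.5, cz_5 = 11.5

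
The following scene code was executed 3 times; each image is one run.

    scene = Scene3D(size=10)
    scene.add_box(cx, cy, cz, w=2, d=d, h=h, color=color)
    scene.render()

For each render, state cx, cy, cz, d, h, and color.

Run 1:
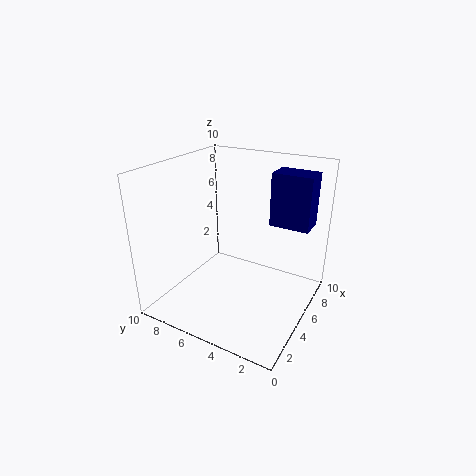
cx = 8, cy = 1, cz = 5, d = 3, h = 4, color = 'navy'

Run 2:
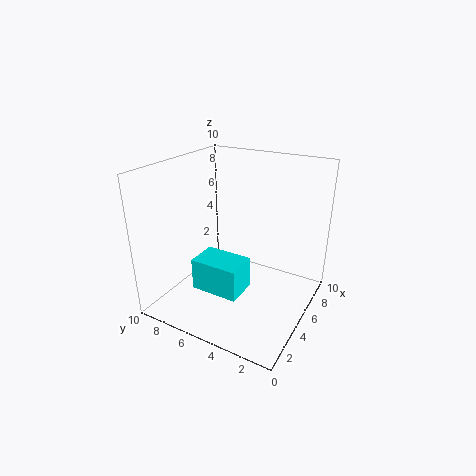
cx = 1, cy = 3, cz = 3, d = 3, h = 2, color = 'cyan'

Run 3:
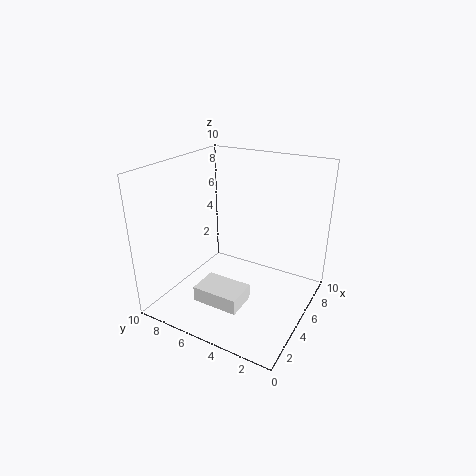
cx = 1, cy = 3, cz = 2, d = 3, h = 1, color = 'white'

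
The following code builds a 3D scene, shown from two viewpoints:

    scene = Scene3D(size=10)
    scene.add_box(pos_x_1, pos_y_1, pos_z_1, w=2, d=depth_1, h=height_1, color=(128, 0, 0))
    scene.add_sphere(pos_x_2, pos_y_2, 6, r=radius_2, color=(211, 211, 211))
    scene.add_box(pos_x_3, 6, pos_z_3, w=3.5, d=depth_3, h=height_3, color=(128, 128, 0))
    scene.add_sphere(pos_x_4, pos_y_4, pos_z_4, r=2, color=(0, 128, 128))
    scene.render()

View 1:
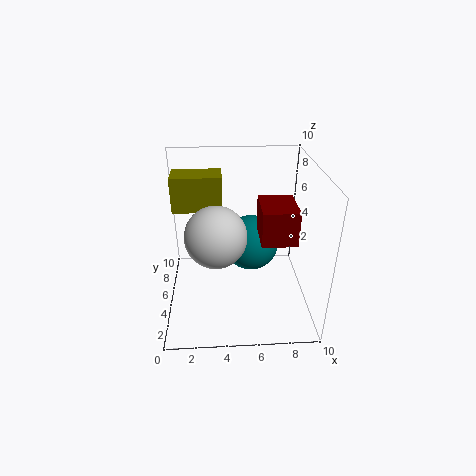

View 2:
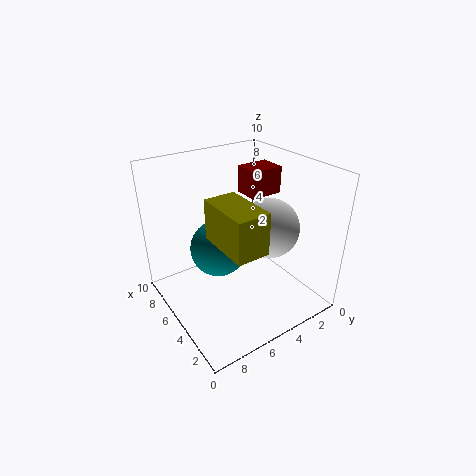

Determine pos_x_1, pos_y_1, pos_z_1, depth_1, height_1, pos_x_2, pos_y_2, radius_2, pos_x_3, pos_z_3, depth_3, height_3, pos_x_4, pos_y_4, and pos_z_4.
pos_x_1 = 6, pos_y_1 = 0.5, pos_z_1 = 7, depth_1 = 2.5, height_1 = 2, pos_x_2 = 3.5, pos_y_2 = 3.5, radius_2 = 2, pos_x_3 = 0.5, pos_z_3 = 6.5, depth_3 = 2, height_3 = 2.5, pos_x_4 = 6, pos_y_4 = 6, pos_z_4 = 4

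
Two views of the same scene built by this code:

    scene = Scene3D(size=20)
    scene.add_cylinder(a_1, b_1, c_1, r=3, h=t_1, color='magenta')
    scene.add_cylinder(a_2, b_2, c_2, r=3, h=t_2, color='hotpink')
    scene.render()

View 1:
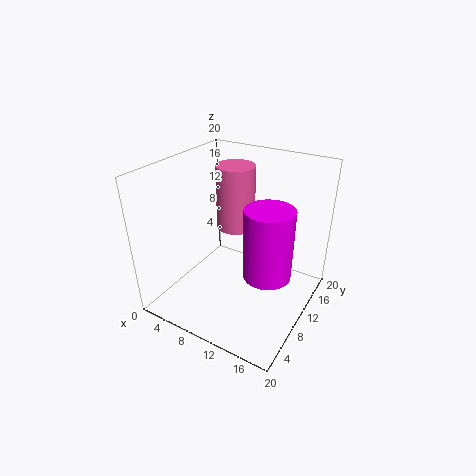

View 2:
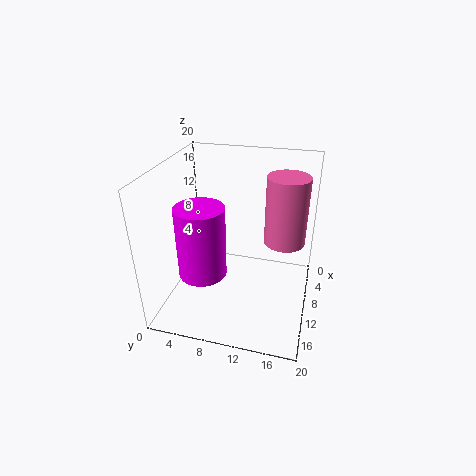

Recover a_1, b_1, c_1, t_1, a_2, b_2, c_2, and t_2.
a_1 = 16, b_1 = 7, c_1 = 8, t_1 = 9, a_2 = 6, b_2 = 16, c_2 = 8, t_2 = 10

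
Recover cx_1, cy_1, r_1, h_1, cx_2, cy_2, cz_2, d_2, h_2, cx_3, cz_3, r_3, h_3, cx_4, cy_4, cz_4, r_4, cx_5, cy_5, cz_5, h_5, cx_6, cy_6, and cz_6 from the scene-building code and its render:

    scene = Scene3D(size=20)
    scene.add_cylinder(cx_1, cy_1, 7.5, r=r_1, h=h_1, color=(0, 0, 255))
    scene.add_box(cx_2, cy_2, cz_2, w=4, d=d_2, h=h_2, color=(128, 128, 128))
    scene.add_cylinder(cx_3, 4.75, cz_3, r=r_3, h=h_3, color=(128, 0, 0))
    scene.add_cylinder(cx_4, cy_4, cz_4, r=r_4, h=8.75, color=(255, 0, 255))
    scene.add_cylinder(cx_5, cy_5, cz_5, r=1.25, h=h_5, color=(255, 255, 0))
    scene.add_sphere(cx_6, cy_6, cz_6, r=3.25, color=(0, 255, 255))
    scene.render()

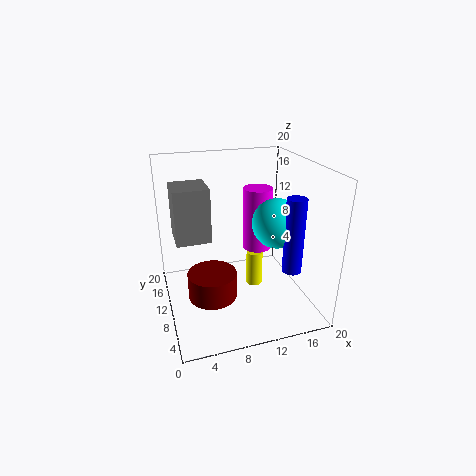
cx_1 = 15.25, cy_1 = 3.75, r_1 = 1.25, h_1 = 9.75, cx_2 = 1, cy_2 = 4, cz_2 = 13, d_2 = 4.25, h_2 = 6.25, cx_3 = 5, cz_3 = 5.25, r_3 = 3, h_3 = 3.25, cx_4 = 13, cy_4 = 10.5, cz_4 = 8, r_4 = 2, cx_5 = 13.5, cy_5 = 12.5, cz_5 = 0.5, h_5 = 5.5, cx_6 = 14.25, cy_6 = 6.75, cz_6 = 13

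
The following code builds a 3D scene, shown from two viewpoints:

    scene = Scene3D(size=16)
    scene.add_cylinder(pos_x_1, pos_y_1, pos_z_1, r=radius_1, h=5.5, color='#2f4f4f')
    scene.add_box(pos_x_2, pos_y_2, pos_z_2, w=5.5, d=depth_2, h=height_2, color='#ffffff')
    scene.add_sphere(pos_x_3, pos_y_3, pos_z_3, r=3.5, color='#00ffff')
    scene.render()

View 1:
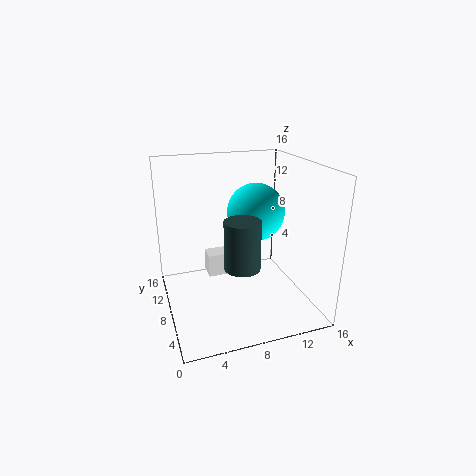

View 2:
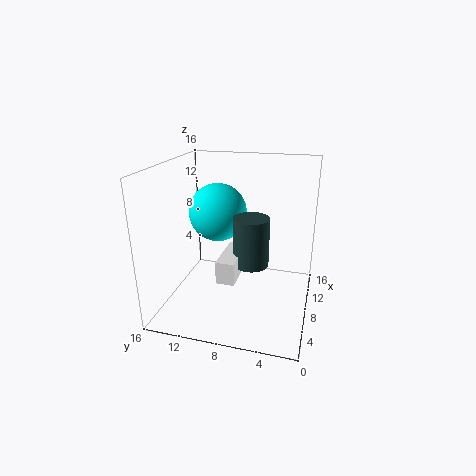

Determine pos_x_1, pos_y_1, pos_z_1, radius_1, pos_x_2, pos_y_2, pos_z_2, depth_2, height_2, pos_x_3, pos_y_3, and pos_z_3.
pos_x_1 = 8, pos_y_1 = 6.5, pos_z_1 = 5, radius_1 = 2, pos_x_2 = 4.5, pos_y_2 = 7.5, pos_z_2 = 4, depth_2 = 2, height_2 = 2.5, pos_x_3 = 11.5, pos_y_3 = 11.5, pos_z_3 = 9.5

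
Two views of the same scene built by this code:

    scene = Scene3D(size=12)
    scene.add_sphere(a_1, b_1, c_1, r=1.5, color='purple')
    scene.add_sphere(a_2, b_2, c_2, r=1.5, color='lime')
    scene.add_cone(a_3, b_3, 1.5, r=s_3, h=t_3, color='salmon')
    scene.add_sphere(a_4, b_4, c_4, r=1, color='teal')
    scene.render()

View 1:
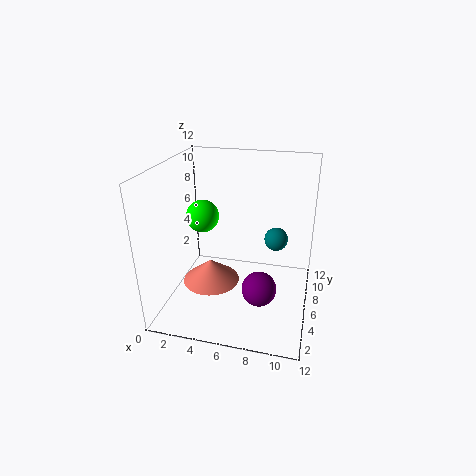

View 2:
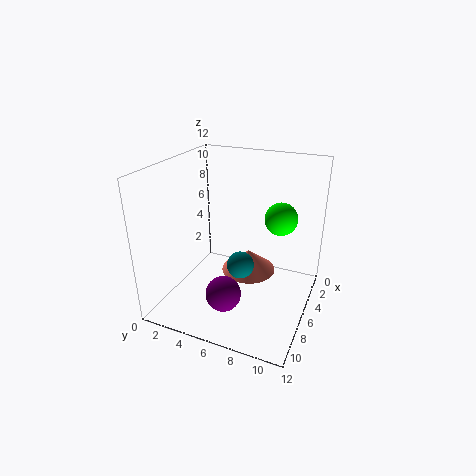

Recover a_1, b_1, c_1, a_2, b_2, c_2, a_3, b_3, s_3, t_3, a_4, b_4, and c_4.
a_1 = 8; b_1 = 5.5; c_1 = 1.5; a_2 = 2; b_2 = 8.5; c_2 = 6.5; a_3 = 3.5; b_3 = 6; s_3 = 2.5; t_3 = 2; a_4 = 9; b_4 = 7.5; c_4 = 5.5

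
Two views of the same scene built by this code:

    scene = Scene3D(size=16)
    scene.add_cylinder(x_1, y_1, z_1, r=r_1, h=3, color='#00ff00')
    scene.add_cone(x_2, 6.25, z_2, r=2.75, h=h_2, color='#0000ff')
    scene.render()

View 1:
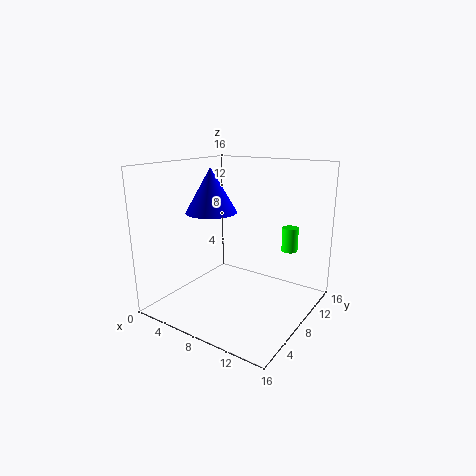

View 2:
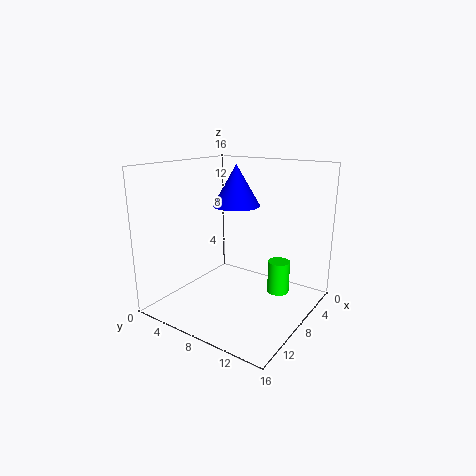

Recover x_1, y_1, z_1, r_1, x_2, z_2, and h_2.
x_1 = 11.25; y_1 = 14.75; z_1 = 5; r_1 = 1; x_2 = 5.75; z_2 = 11; h_2 = 4.75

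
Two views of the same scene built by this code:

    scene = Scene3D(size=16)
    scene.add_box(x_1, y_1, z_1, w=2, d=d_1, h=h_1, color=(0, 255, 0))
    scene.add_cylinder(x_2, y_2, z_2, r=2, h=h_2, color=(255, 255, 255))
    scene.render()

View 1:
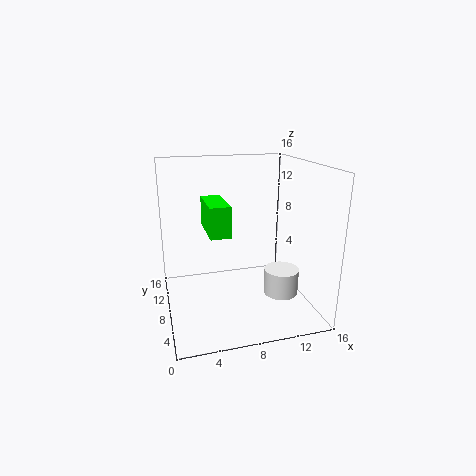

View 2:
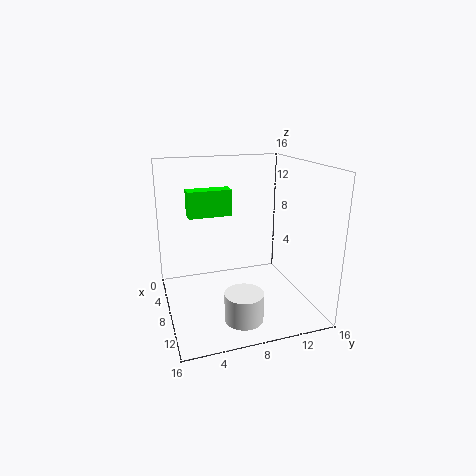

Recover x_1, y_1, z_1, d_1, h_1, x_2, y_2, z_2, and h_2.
x_1 = 4
y_1 = 3
z_1 = 10
d_1 = 5
h_1 = 3
x_2 = 13
y_2 = 7
z_2 = 1
h_2 = 3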